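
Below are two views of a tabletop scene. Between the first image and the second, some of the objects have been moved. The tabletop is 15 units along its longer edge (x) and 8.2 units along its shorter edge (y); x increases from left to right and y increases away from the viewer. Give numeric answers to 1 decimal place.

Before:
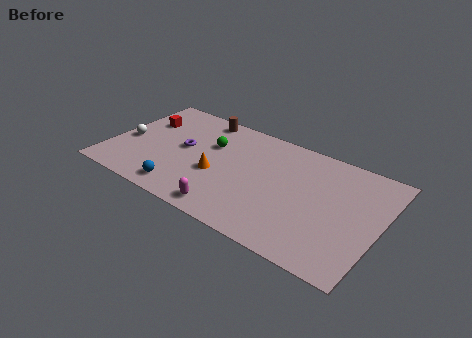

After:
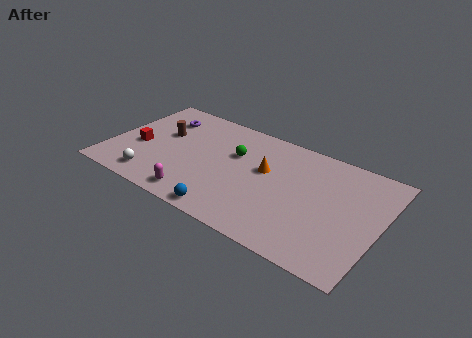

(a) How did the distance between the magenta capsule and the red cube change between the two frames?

-2.9

Before: roughly 7.3 units apart; after: 4.4. That's 2.9 units closer together.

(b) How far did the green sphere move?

1.4

The green sphere moved from about (5.4, 5.4) to (6.8, 5.3), a distance of √(1.4² + 0.1²) ≈ 1.4.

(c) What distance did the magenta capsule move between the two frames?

1.8

The magenta capsule was near (7.2, 1.0) before and (5.4, 1.1) after, so it travelled √(1.8² + 0.1²) ≈ 1.8 units.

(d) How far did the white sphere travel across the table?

3.0

The white sphere moved from about (0.9, 3.6) to (2.8, 1.3), a distance of √(1.9² + 2.3²) ≈ 3.0.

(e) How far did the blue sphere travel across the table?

2.7

The blue sphere moved from about (4.5, 1.2) to (7.2, 0.8), a distance of √(2.7² + 0.4²) ≈ 2.7.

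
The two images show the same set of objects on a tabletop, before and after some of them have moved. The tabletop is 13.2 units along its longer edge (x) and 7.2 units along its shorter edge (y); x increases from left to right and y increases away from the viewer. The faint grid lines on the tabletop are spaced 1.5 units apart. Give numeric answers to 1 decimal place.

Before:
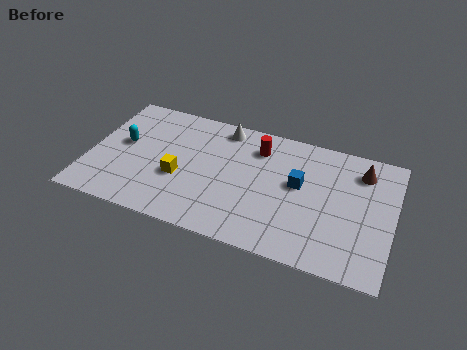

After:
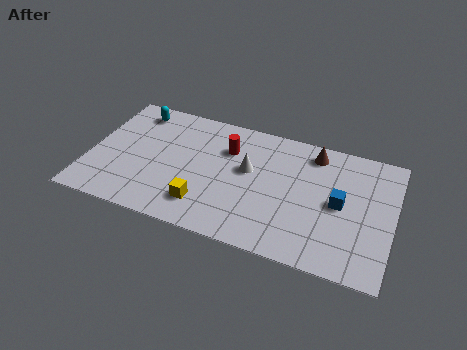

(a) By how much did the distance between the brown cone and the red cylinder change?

-0.7

Before: roughly 4.5 units apart; after: 3.8. That's 0.7 units closer together.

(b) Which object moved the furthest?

the white cone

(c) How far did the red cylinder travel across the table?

1.4

From (7.2, 5.6) to (5.9, 5.1), the red cylinder covered √(1.3² + 0.5²) ≈ 1.4 units.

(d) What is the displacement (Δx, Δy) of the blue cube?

(1.8, -0.5)

The blue cube was at about (9.1, 4.1) and moved to about (10.9, 3.6).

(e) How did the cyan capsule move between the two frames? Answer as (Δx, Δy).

(0.3, 2.1)

The cyan capsule started near (1.4, 4.0) and ended near (1.7, 6.1).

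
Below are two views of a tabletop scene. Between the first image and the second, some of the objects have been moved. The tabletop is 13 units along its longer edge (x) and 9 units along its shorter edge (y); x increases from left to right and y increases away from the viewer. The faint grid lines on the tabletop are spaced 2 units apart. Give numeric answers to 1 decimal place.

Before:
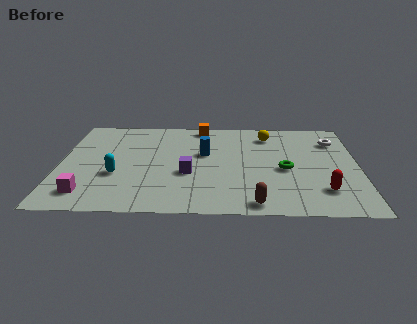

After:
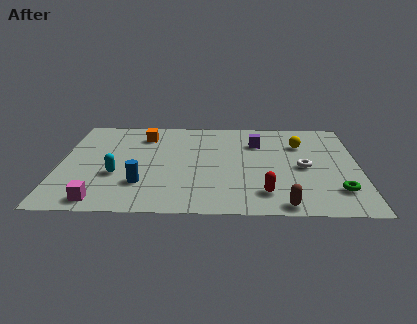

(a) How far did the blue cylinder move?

4.0

The blue cylinder moved from about (6.3, 5.4) to (3.6, 2.5), a distance of √(2.7² + 2.9²) ≈ 4.0.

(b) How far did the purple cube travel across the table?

4.2

The purple cube was near (5.6, 3.5) before and (8.6, 6.5) after, so it travelled √(3.0² + 3.0²) ≈ 4.2 units.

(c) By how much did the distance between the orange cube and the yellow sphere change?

+3.8

The distance was about 3.1 in the first image and 6.9 in the second, so they moved 3.8 units further apart.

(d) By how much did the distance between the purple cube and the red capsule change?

-1.3

The distance was about 6.0 in the first image and 4.7 in the second, so they moved 1.3 units closer together.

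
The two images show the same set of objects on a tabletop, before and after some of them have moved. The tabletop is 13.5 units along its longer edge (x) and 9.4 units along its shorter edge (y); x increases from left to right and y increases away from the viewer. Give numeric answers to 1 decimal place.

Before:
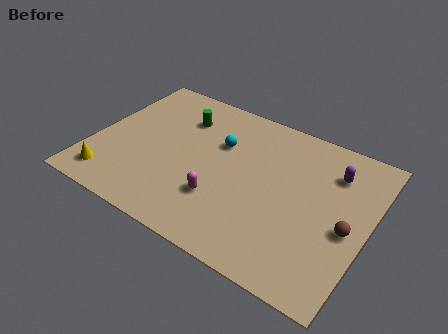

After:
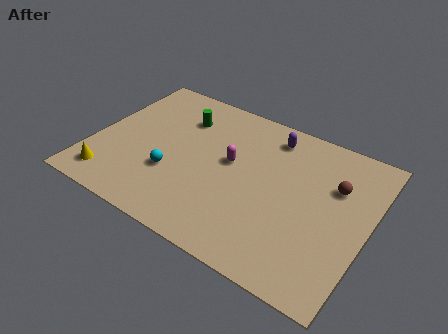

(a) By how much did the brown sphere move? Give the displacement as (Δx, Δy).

(-0.9, 2.2)

From the two frames, the brown sphere sits at roughly (12.6, 4.1) before and (11.7, 6.3) after.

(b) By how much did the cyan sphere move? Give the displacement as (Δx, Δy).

(-1.9, -3.0)

The cyan sphere was at about (6.0, 6.2) and moved to about (4.1, 3.2).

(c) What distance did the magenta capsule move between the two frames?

2.5

From (6.6, 2.8) to (6.7, 5.3), the magenta capsule covered √(0.1² + 2.5²) ≈ 2.5 units.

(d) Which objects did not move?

the green cylinder and the yellow cone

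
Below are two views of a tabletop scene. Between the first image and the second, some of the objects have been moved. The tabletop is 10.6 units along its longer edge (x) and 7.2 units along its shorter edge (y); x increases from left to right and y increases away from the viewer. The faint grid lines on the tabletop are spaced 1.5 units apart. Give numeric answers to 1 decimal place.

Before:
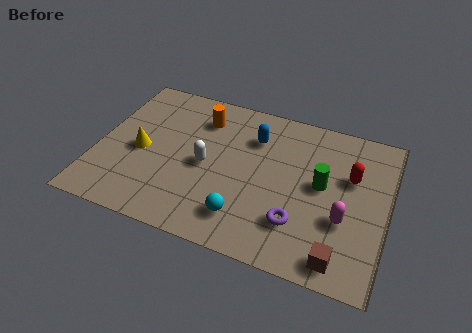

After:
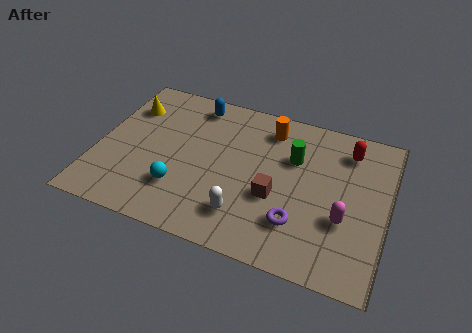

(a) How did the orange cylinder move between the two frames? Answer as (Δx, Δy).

(2.5, 0.3)

From the two frames, the orange cylinder sits at roughly (3.6, 5.6) before and (6.1, 5.9) after.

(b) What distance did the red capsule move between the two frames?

1.2

From (9.2, 4.6) to (9.0, 5.8), the red capsule covered √(0.2² + 1.2²) ≈ 1.2 units.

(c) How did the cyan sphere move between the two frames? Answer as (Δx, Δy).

(-2.4, 0.5)

From the two frames, the cyan sphere sits at roughly (5.6, 1.5) before and (3.2, 2.0) after.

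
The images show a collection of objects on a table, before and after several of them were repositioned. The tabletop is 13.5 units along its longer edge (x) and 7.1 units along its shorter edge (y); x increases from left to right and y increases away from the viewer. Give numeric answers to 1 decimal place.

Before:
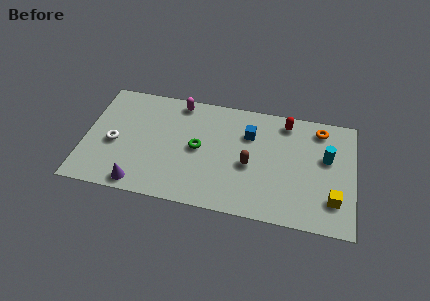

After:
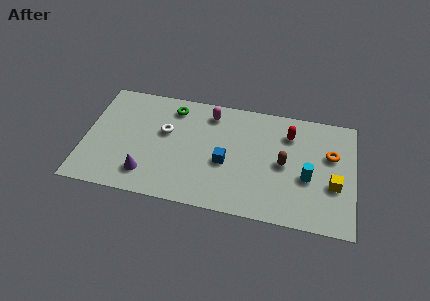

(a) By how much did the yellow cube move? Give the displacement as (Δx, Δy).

(0.0, 0.9)

From the two frames, the yellow cube sits at roughly (12.5, 1.8) before and (12.5, 2.7) after.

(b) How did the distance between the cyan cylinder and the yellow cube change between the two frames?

-1.2

They were about 2.5 units apart before and 1.3 after — 1.2 units closer together.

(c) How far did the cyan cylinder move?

1.7

The cyan cylinder was near (12.1, 4.3) before and (11.2, 2.9) after, so it travelled √(0.9² + 1.4²) ≈ 1.7 units.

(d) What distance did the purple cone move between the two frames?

0.8

From (2.9, 0.8) to (3.2, 1.5), the purple cone covered √(0.3² + 0.7²) ≈ 0.8 units.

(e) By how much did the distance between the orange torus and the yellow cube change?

-2.5

They were about 4.3 units apart before and 1.8 after — 2.5 units closer together.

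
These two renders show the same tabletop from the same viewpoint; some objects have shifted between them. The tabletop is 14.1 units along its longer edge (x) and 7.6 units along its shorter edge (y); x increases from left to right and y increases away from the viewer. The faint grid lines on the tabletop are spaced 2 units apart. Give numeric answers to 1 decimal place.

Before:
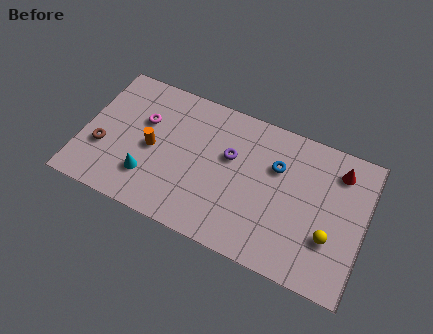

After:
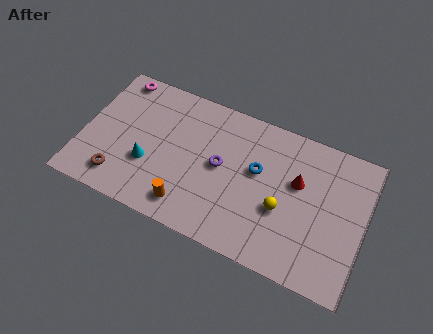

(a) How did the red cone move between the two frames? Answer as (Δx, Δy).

(-1.9, -1.4)

The red cone was at about (12.6, 6.1) and moved to about (10.7, 4.7).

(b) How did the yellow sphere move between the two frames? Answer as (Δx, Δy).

(-2.4, 0.5)

The yellow sphere was at about (12.5, 2.5) and moved to about (10.1, 3.0).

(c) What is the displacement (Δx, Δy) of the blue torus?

(-0.9, -0.6)

From the two frames, the blue torus sits at roughly (9.6, 5.1) before and (8.7, 4.5) after.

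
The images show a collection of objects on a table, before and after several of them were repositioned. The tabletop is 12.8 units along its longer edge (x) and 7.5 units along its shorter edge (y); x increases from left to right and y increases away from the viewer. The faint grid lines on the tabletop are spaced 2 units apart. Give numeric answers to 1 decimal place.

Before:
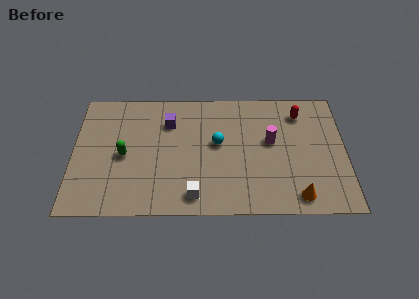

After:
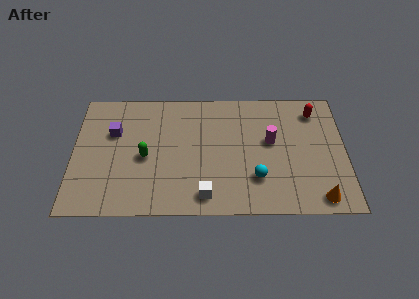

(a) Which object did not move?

the magenta cylinder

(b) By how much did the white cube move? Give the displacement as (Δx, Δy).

(0.5, 0.0)

From the two frames, the white cube sits at roughly (5.7, 1.1) before and (6.2, 1.1) after.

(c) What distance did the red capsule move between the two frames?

0.7

From (10.7, 6.0) to (11.4, 6.1), the red capsule covered √(0.7² + 0.1²) ≈ 0.7 units.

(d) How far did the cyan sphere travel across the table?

2.8

The cyan sphere was near (6.8, 4.2) before and (8.6, 2.1) after, so it travelled √(1.8² + 2.1²) ≈ 2.8 units.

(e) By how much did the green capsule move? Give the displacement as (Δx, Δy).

(1.0, -0.1)

The green capsule was at about (2.4, 3.5) and moved to about (3.4, 3.4).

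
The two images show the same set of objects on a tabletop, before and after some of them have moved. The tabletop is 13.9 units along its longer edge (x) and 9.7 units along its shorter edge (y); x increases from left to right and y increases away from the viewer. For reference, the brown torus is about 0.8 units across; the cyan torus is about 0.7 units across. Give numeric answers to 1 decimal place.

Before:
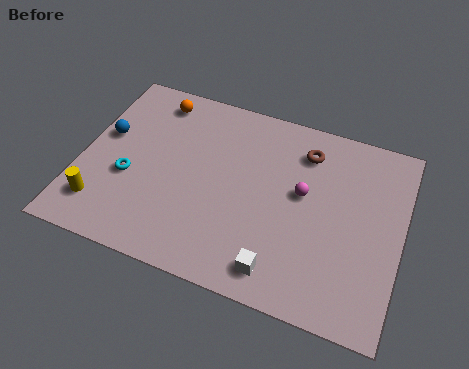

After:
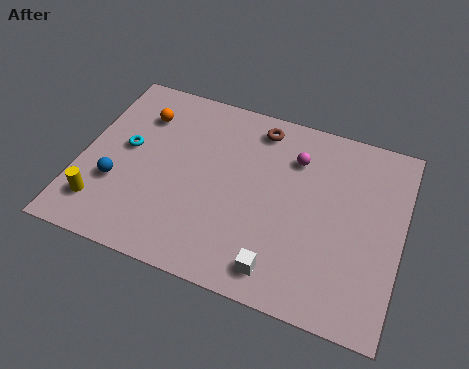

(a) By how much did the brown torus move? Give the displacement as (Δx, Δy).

(-2.1, 0.6)

From the two frames, the brown torus sits at roughly (9.5, 7.7) before and (7.4, 8.3) after.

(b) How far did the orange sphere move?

1.1

The orange sphere moved from about (2.8, 8.3) to (2.3, 7.3), a distance of √(0.5² + 1.0²) ≈ 1.1.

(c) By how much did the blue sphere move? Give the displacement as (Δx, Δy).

(0.8, -2.4)

From the two frames, the blue sphere sits at roughly (0.9, 5.7) before and (1.7, 3.3) after.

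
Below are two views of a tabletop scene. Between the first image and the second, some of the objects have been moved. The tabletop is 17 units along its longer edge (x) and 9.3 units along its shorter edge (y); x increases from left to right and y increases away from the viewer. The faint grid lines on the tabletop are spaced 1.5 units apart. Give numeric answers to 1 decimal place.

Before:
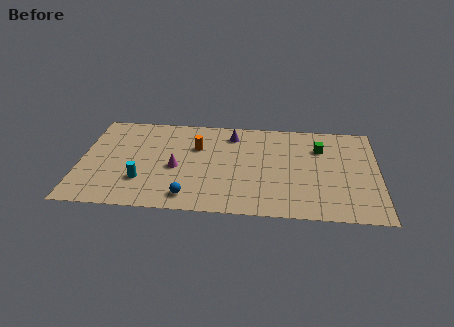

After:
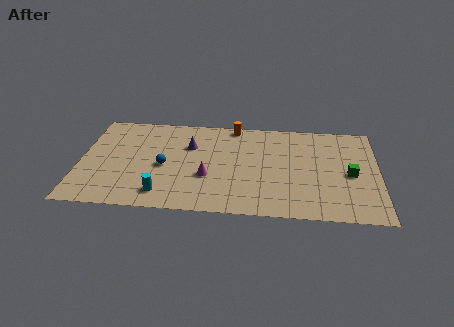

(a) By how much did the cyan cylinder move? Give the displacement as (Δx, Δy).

(1.2, -1.1)

The cyan cylinder was at about (3.6, 2.7) and moved to about (4.8, 1.6).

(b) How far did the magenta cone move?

1.9

The magenta cone was near (5.5, 4.1) before and (7.3, 3.4) after, so it travelled √(1.8² + 0.7²) ≈ 1.9 units.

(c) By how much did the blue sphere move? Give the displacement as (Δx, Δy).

(-1.5, 2.8)

From the two frames, the blue sphere sits at roughly (6.3, 1.4) before and (4.8, 4.2) after.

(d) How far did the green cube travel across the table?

2.9

From (13.7, 6.7) to (15.4, 4.3), the green cube covered √(1.7² + 2.4²) ≈ 2.9 units.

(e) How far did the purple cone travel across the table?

2.7

The purple cone was near (8.6, 7.6) before and (6.2, 6.3) after, so it travelled √(2.4² + 1.3²) ≈ 2.7 units.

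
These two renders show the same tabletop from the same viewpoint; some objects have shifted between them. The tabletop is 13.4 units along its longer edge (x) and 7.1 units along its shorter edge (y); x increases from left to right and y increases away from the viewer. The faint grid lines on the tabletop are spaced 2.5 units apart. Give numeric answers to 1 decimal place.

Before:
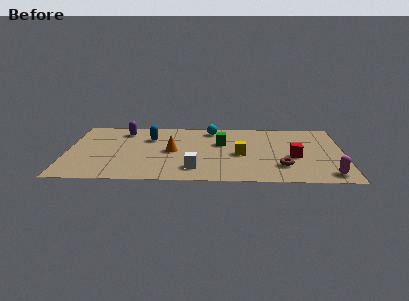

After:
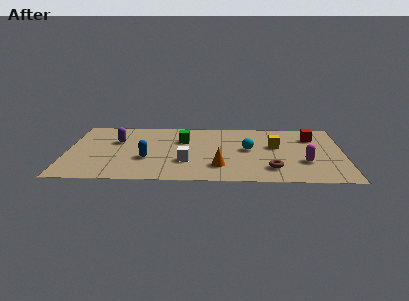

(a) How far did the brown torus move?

0.6

From (10.4, 1.9) to (9.9, 1.6), the brown torus covered √(0.5² + 0.3²) ≈ 0.6 units.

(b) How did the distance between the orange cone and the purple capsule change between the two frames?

+2.4

They were about 3.3 units apart before and 5.7 after — 2.4 units further apart.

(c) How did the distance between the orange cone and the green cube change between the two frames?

+0.9

The distance was about 2.6 in the first image and 3.5 in the second, so they moved 0.9 units further apart.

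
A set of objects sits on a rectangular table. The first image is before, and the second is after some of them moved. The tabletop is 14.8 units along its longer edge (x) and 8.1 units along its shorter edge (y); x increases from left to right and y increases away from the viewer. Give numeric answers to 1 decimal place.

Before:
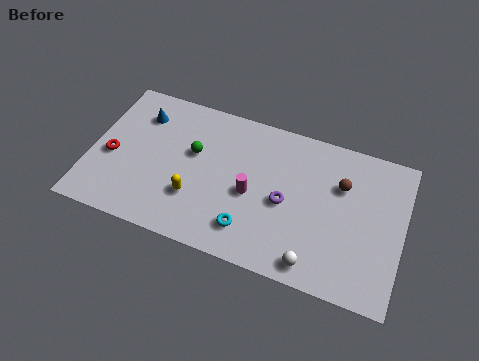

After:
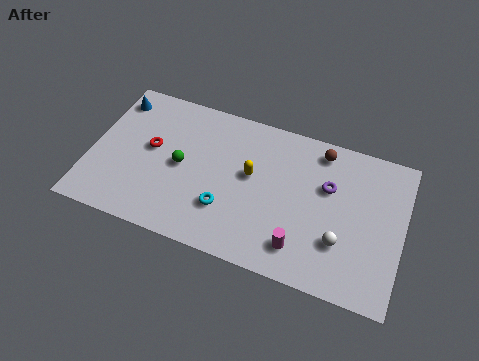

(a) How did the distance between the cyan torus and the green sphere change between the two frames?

-1.6

They were about 4.4 units apart before and 2.8 after — 1.6 units closer together.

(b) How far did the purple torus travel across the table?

2.4

From (9.3, 3.7) to (11.2, 5.2), the purple torus covered √(1.9² + 1.5²) ≈ 2.4 units.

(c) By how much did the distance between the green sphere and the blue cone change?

+1.4

Before: roughly 3.0 units apart; after: 4.4. That's 1.4 units further apart.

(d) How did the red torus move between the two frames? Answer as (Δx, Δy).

(1.8, 1.0)

The red torus started near (1.0, 3.5) and ended near (2.8, 4.5).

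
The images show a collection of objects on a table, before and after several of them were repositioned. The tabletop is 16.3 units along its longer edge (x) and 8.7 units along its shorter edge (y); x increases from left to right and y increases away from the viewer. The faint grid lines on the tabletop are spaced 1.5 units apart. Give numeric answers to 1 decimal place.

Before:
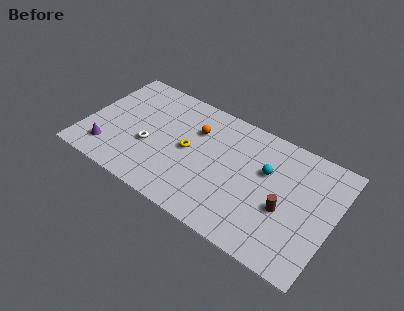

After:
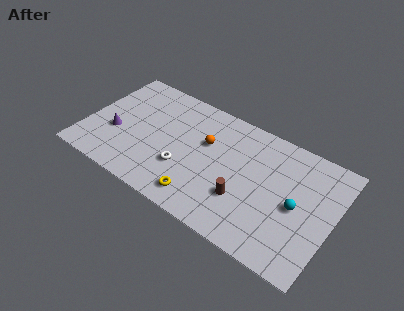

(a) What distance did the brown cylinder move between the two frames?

2.7

The brown cylinder moved from about (13.3, 3.5) to (10.7, 2.8), a distance of √(2.6² + 0.7²) ≈ 2.7.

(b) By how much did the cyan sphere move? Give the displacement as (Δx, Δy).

(2.2, -1.4)

The cyan sphere was at about (11.8, 5.5) and moved to about (14.0, 4.1).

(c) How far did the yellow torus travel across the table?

3.3

The yellow torus moved from about (6.8, 4.4) to (8.1, 1.4), a distance of √(1.3² + 3.0²) ≈ 3.3.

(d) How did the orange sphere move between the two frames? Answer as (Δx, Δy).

(0.8, -0.6)

The orange sphere was at about (7.0, 6.1) and moved to about (7.8, 5.5).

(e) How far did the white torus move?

2.5

The white torus moved from about (4.3, 3.4) to (6.7, 2.9), a distance of √(2.4² + 0.5²) ≈ 2.5.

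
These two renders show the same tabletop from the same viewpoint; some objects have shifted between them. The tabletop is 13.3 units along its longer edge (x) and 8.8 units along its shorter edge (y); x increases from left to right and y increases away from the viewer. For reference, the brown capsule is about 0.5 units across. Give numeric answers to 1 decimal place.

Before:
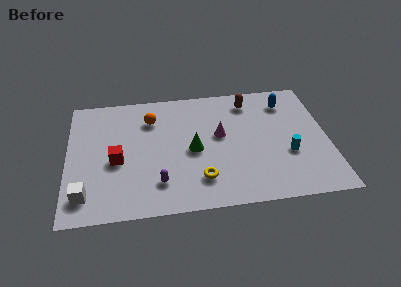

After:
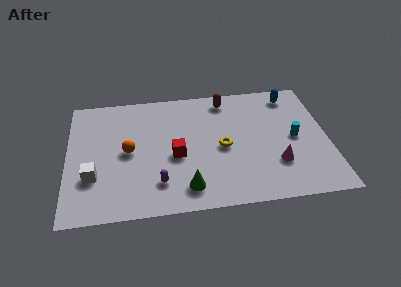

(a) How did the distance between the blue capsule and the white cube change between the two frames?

-0.4

The distance was about 11.7 in the first image and 11.3 in the second, so they moved 0.4 units closer together.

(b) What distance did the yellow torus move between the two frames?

2.4

From (6.7, 2.0) to (7.9, 4.1), the yellow torus covered √(1.2² + 2.1²) ≈ 2.4 units.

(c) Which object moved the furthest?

the magenta cone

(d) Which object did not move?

the purple capsule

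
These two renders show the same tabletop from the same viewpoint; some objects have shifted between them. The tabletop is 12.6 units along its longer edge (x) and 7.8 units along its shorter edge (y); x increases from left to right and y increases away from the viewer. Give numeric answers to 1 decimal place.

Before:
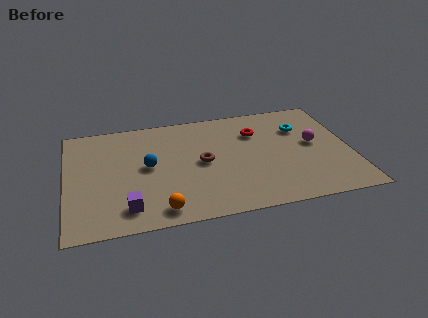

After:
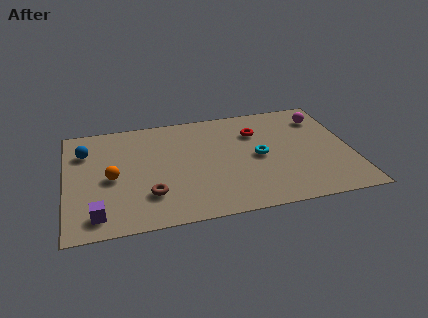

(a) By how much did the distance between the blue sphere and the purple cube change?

+1.6

They were about 2.9 units apart before and 4.5 after — 1.6 units further apart.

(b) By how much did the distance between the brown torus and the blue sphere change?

+2.1

They were about 2.4 units apart before and 4.5 after — 2.1 units further apart.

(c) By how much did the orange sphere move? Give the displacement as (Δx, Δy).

(-2.0, 2.6)

From the two frames, the orange sphere sits at roughly (4.0, 1.0) before and (2.0, 3.6) after.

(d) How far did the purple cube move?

1.3

The purple cube moved from about (2.6, 1.4) to (1.3, 1.2), a distance of √(1.3² + 0.2²) ≈ 1.3.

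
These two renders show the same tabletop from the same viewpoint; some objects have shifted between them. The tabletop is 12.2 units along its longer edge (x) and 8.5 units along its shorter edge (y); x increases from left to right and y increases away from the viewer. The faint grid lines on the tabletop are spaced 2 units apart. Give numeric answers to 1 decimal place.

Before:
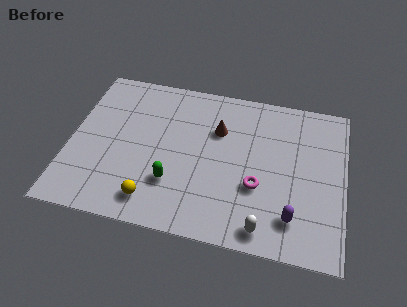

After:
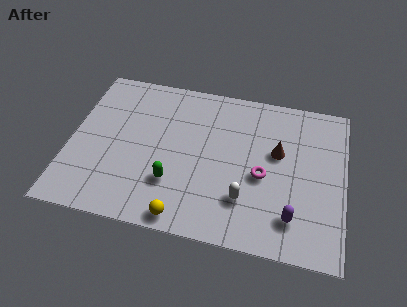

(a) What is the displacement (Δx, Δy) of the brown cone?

(2.7, -0.7)

The brown cone started near (6.5, 5.8) and ended near (9.2, 5.1).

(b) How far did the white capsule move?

1.6

The white capsule was near (8.8, 1.0) before and (7.9, 2.3) after, so it travelled √(0.9² + 1.3²) ≈ 1.6 units.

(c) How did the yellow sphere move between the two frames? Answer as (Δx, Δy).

(1.4, -0.6)

The yellow sphere started near (3.9, 1.4) and ended near (5.3, 0.8).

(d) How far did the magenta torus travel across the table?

0.6

The magenta torus was near (8.4, 3.1) before and (8.6, 3.7) after, so it travelled √(0.2² + 0.6²) ≈ 0.6 units.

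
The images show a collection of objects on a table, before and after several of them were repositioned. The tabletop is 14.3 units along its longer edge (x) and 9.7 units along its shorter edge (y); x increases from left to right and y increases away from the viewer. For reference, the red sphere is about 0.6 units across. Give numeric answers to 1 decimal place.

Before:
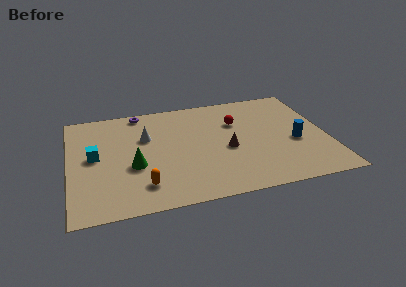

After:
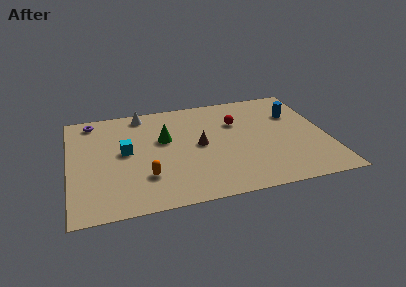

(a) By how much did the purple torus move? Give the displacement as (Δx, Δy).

(-2.7, -0.3)

The purple torus was at about (4.1, 8.8) and moved to about (1.4, 8.5).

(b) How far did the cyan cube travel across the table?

1.7

From (1.4, 5.1) to (3.1, 5.2), the cyan cube covered √(1.7² + 0.1²) ≈ 1.7 units.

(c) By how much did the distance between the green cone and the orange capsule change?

+1.6

The distance was about 1.8 in the first image and 3.4 in the second, so they moved 1.6 units further apart.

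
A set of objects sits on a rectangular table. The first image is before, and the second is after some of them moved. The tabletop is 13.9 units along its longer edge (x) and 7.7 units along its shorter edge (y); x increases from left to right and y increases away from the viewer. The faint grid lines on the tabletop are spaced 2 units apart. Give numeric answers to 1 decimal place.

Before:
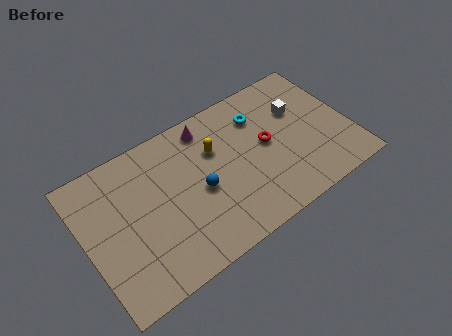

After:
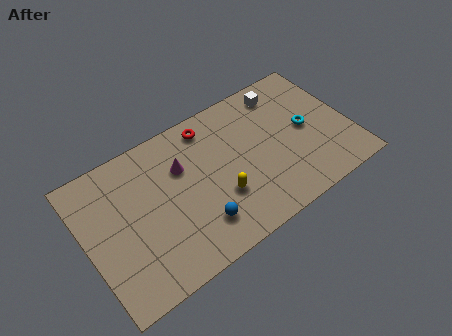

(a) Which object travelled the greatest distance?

the red torus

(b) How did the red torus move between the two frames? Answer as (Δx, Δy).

(-2.7, 2.5)

The red torus started near (9.6, 4.1) and ended near (6.9, 6.6).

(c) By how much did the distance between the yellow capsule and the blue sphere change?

-0.5

The distance was about 2.0 in the first image and 1.5 in the second, so they moved 0.5 units closer together.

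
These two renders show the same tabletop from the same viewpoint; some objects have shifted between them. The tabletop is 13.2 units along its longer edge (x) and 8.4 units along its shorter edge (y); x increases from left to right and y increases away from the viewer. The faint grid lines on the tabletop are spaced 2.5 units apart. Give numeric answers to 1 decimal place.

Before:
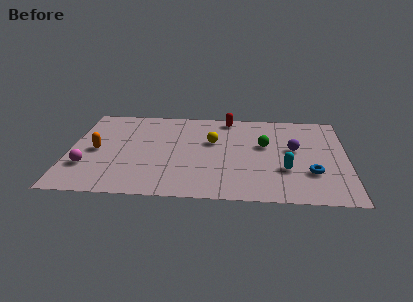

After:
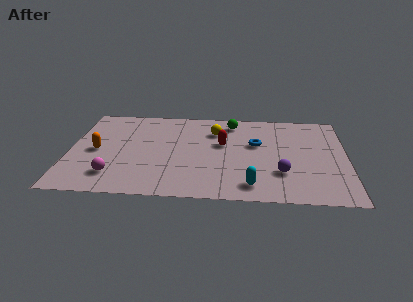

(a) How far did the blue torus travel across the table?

3.6

The blue torus was near (11.5, 2.6) before and (8.9, 5.1) after, so it travelled √(2.6² + 2.5²) ≈ 3.6 units.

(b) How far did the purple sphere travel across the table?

2.3

The purple sphere moved from about (10.7, 4.7) to (10.1, 2.5), a distance of √(0.6² + 2.2²) ≈ 2.3.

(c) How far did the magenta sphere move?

1.5

From (0.9, 2.5) to (2.2, 1.8), the magenta sphere covered √(1.3² + 0.7²) ≈ 1.5 units.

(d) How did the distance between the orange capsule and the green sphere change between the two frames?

-1.0

The distance was about 8.1 in the first image and 7.1 in the second, so they moved 1.0 units closer together.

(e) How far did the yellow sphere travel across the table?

1.0

The yellow sphere moved from about (6.8, 5.2) to (6.9, 6.2), a distance of √(0.1² + 1.0²) ≈ 1.0.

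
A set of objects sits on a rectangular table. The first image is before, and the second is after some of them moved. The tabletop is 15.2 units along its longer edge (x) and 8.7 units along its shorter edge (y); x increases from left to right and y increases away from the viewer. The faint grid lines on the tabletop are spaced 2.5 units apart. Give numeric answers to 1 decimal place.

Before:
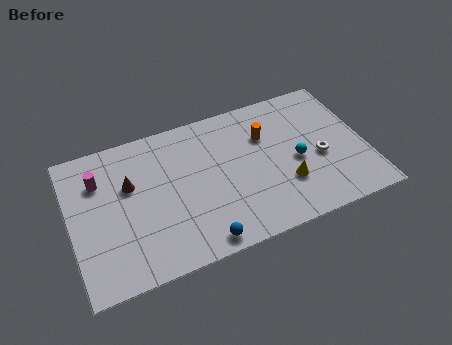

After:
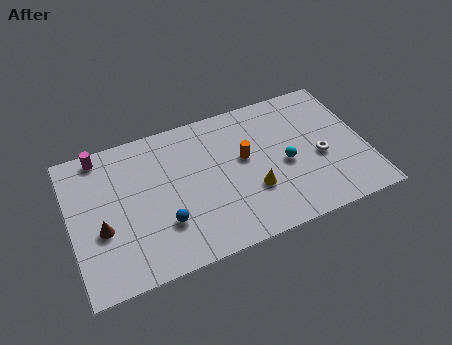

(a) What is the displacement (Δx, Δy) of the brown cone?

(-1.6, -2.1)

The brown cone started near (3.1, 5.5) and ended near (1.5, 3.4).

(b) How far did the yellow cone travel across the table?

1.7

The yellow cone moved from about (10.9, 2.7) to (9.2, 2.9), a distance of √(1.7² + 0.2²) ≈ 1.7.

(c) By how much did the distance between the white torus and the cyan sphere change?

+0.6

The distance was about 1.2 in the first image and 1.8 in the second, so they moved 0.6 units further apart.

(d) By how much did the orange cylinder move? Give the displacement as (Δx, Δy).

(-1.2, -1.0)

The orange cylinder started near (10.2, 6.0) and ended near (9.0, 5.0).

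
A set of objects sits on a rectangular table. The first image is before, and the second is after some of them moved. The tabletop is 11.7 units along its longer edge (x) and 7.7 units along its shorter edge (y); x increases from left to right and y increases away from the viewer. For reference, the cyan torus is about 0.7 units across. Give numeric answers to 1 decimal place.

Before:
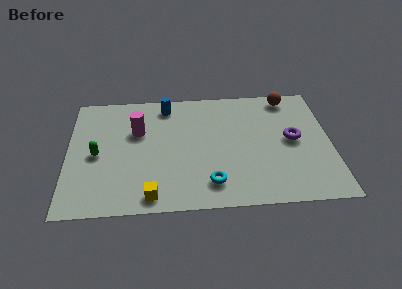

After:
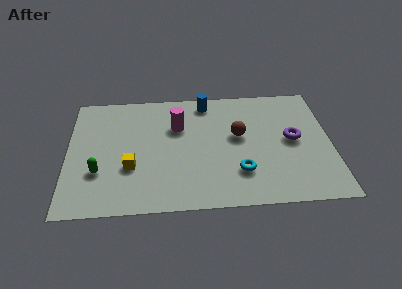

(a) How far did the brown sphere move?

3.3

The brown sphere moved from about (9.9, 6.8) to (7.6, 4.4), a distance of √(2.3² + 2.4²) ≈ 3.3.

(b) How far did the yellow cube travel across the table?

2.0

From (3.7, 0.9) to (2.8, 2.7), the yellow cube covered √(0.9² + 1.8²) ≈ 2.0 units.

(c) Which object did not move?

the purple torus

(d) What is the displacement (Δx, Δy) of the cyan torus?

(1.3, 0.6)

The cyan torus started near (6.3, 1.5) and ended near (7.6, 2.1).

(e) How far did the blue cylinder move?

1.8

The blue cylinder moved from about (4.4, 6.6) to (6.2, 6.7), a distance of √(1.8² + 0.1²) ≈ 1.8.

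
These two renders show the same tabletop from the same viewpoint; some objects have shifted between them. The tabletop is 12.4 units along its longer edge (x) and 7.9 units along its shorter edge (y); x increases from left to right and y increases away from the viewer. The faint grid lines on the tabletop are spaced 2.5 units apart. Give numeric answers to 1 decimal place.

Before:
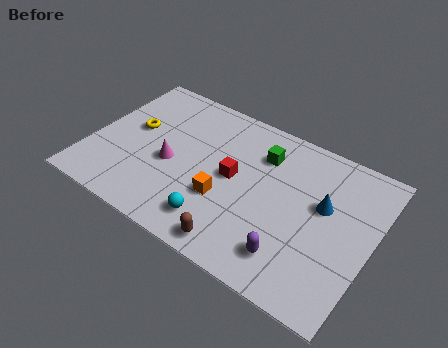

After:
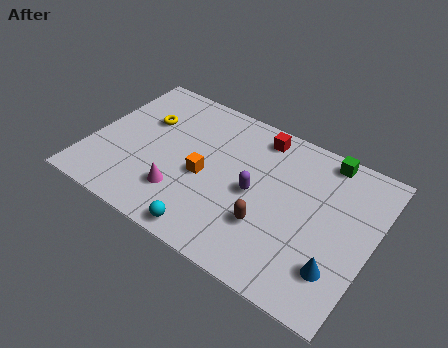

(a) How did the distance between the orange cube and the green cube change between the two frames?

+2.7

Before: roughly 3.3 units apart; after: 6.0. That's 2.7 units further apart.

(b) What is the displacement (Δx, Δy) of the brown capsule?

(1.0, 1.6)

From the two frames, the brown capsule sits at roughly (7.1, 0.9) before and (8.1, 2.5) after.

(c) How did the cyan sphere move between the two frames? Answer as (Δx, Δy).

(-0.2, -0.7)

The cyan sphere started near (6.0, 1.5) and ended near (5.8, 0.8).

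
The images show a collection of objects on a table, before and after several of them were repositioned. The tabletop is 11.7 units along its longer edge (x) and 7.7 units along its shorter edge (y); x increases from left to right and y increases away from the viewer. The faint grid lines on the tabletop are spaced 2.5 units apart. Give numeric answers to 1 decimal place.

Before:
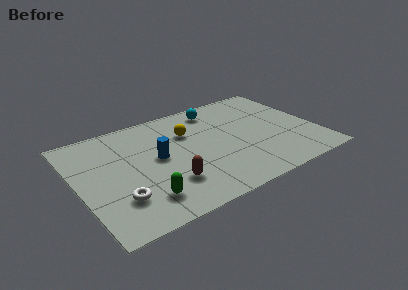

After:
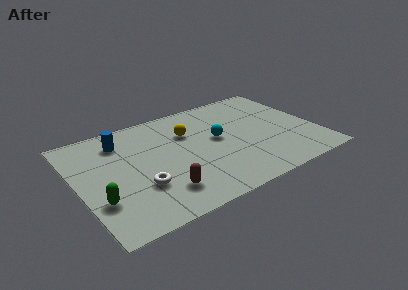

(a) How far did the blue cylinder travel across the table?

2.5

The blue cylinder moved from about (3.9, 4.1) to (2.4, 6.1), a distance of √(1.5² + 2.0²) ≈ 2.5.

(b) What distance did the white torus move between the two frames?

1.2

The white torus was near (1.7, 2.1) before and (2.8, 2.5) after, so it travelled √(1.1² + 0.4²) ≈ 1.2 units.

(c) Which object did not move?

the yellow sphere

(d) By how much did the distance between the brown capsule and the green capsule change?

+1.6

They were about 1.4 units apart before and 3.0 after — 1.6 units further apart.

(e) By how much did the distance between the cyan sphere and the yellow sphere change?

-0.3

The distance was about 2.0 in the first image and 1.7 in the second, so they moved 0.3 units closer together.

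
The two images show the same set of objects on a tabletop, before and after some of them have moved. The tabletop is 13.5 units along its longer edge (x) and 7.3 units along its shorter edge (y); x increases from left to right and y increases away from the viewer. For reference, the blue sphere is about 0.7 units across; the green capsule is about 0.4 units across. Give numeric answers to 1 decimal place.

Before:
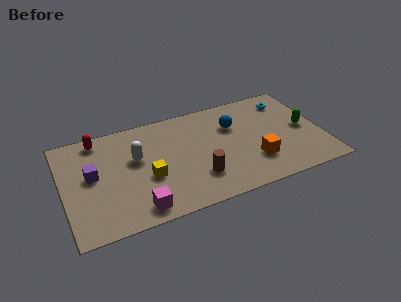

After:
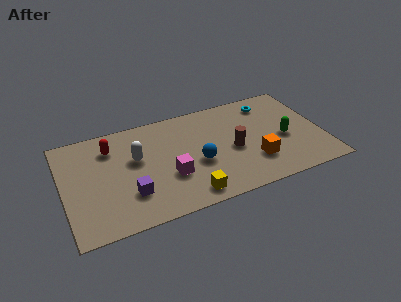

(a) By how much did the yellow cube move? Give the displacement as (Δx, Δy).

(1.9, -1.9)

The yellow cube was at about (4.3, 2.9) and moved to about (6.2, 1.0).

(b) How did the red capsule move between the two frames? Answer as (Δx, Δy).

(0.6, -0.8)

From the two frames, the red capsule sits at roughly (2.0, 6.4) before and (2.6, 5.6) after.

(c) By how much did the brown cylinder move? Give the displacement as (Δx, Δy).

(2.0, 1.3)

The brown cylinder started near (6.8, 2.0) and ended near (8.8, 3.3).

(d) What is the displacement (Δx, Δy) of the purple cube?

(1.8, -1.9)

From the two frames, the purple cube sits at roughly (1.5, 4.0) before and (3.3, 2.1) after.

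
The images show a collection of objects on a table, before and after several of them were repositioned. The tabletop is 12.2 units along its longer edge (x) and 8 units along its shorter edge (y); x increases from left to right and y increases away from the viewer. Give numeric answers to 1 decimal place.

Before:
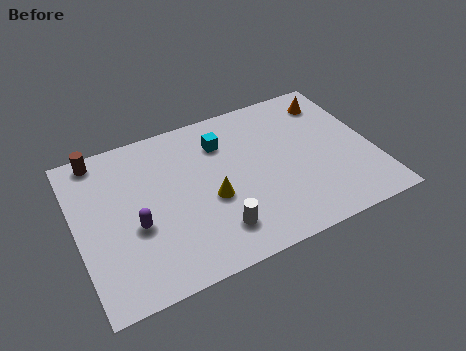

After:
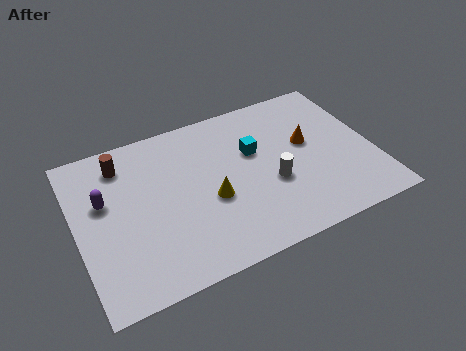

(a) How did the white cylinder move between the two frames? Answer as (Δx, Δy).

(2.5, 1.4)

From the two frames, the white cylinder sits at roughly (5.4, 1.7) before and (7.9, 3.1) after.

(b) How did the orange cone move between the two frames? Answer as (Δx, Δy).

(-1.3, -1.9)

From the two frames, the orange cone sits at roughly (10.9, 6.5) before and (9.6, 4.6) after.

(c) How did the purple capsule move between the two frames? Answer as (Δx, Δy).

(-1.1, 1.7)

The purple capsule was at about (2.3, 3.2) and moved to about (1.2, 4.9).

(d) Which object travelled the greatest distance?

the white cylinder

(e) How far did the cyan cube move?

1.6

The cyan cube was near (6.2, 6.0) before and (7.4, 5.0) after, so it travelled √(1.2² + 1.0²) ≈ 1.6 units.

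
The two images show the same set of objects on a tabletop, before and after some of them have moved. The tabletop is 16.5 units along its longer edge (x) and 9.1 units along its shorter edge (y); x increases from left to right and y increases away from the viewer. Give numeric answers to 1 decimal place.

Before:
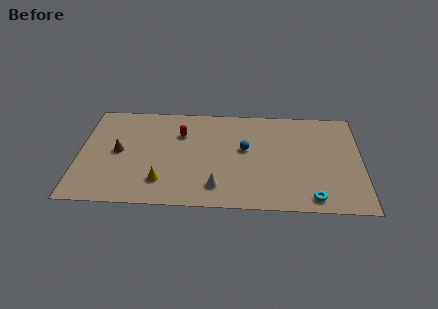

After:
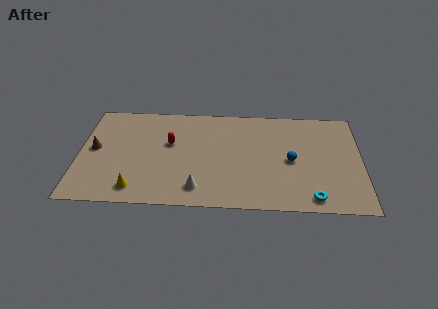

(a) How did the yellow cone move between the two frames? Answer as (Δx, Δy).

(-1.5, -0.7)

The yellow cone was at about (4.9, 2.1) and moved to about (3.4, 1.4).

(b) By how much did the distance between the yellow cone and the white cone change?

+0.4

Before: roughly 3.2 units apart; after: 3.6. That's 0.4 units further apart.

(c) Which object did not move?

the cyan torus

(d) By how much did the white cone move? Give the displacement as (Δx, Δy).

(-1.1, -0.2)

From the two frames, the white cone sits at roughly (8.1, 1.8) before and (7.0, 1.6) after.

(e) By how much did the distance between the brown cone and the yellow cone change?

+0.6

They were about 3.6 units apart before and 4.2 after — 0.6 units further apart.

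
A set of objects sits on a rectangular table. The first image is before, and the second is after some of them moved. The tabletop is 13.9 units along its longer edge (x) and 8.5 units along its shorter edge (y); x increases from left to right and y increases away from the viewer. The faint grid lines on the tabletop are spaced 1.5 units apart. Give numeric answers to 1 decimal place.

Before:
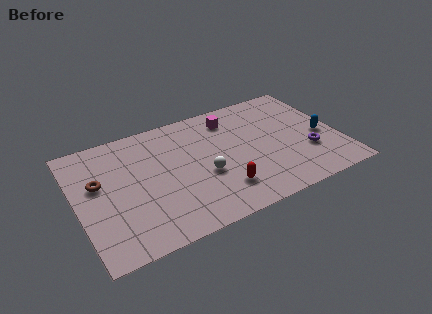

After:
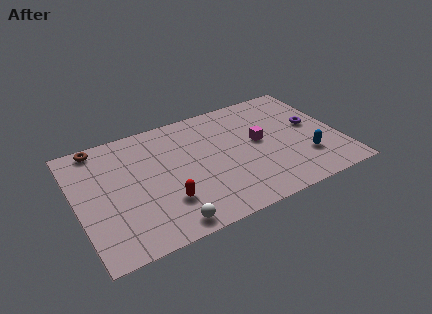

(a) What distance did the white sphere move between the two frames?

3.4

The white sphere was near (6.6, 3.4) before and (4.3, 0.9) after, so it travelled √(2.3² + 2.5²) ≈ 3.4 units.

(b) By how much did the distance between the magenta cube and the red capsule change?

+0.7

Before: roughly 5.0 units apart; after: 5.7. That's 0.7 units further apart.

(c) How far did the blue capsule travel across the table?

1.7

From (13.0, 3.7) to (11.9, 2.4), the blue capsule covered √(1.1² + 1.3²) ≈ 1.7 units.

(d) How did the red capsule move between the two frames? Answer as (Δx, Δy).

(-2.9, 0.4)

The red capsule started near (7.3, 2.0) and ended near (4.4, 2.4).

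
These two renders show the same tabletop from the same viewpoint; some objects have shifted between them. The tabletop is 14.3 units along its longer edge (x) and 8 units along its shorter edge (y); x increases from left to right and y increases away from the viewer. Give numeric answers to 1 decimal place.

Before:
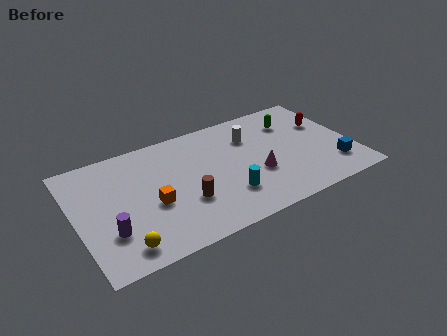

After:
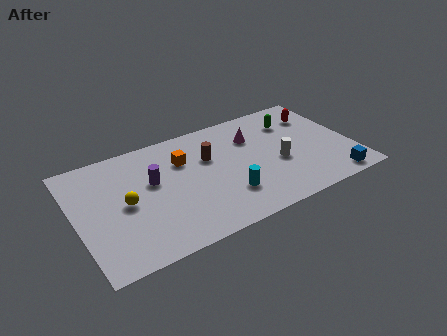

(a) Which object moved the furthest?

the purple cylinder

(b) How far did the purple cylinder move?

3.5

The purple cylinder was near (1.5, 2.4) before and (4.0, 4.8) after, so it travelled √(2.5² + 2.4²) ≈ 3.5 units.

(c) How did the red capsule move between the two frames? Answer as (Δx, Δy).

(-0.3, 0.8)

The red capsule started near (13.2, 5.2) and ended near (12.9, 6.0).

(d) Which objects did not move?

the cyan cylinder and the green capsule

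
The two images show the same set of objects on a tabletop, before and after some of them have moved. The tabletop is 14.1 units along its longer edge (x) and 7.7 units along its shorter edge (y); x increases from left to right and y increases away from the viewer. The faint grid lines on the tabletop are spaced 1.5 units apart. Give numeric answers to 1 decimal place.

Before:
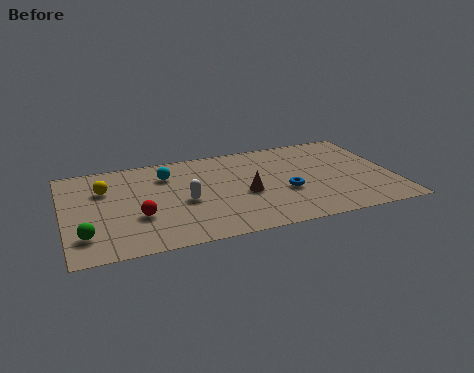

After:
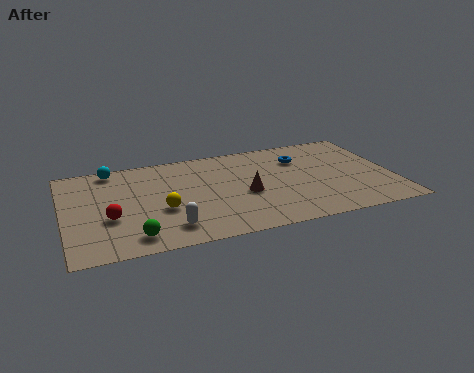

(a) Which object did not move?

the brown cone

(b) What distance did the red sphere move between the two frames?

1.2

The red sphere moved from about (3.1, 2.7) to (1.9, 2.9), a distance of √(1.2² + 0.2²) ≈ 1.2.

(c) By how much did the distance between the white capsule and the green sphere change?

-3.1

The distance was about 4.6 in the first image and 1.5 in the second, so they moved 3.1 units closer together.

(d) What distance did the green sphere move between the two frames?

2.1

The green sphere moved from about (0.8, 1.8) to (2.8, 1.2), a distance of √(2.0² + 0.6²) ≈ 2.1.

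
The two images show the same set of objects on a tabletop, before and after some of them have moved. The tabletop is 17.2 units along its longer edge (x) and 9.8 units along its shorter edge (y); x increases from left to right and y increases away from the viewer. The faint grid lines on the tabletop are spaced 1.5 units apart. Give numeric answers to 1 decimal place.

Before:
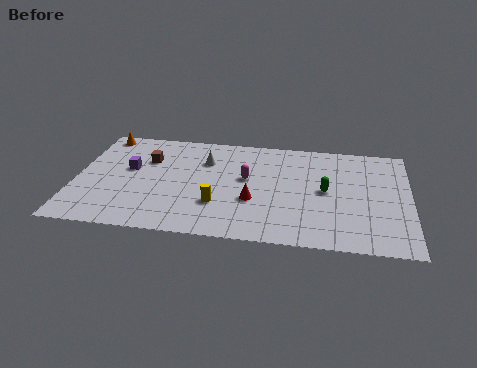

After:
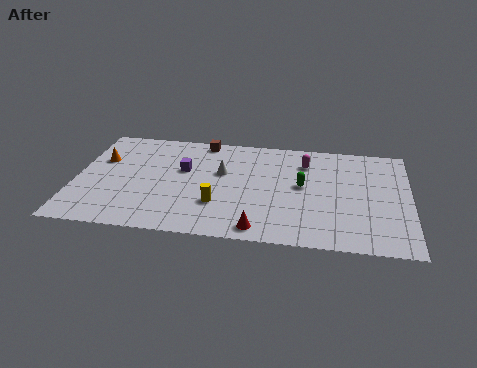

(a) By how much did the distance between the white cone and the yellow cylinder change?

-1.1

They were about 4.1 units apart before and 3.0 after — 1.1 units closer together.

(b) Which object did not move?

the yellow cylinder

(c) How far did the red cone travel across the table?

2.5

The red cone was near (9.2, 3.6) before and (9.6, 1.1) after, so it travelled √(0.4² + 2.5²) ≈ 2.5 units.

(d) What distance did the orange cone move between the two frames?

2.4

The orange cone moved from about (1.1, 8.8) to (1.2, 6.4), a distance of √(0.1² + 2.4²) ≈ 2.4.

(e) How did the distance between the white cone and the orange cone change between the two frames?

+0.5

The distance was about 5.8 in the first image and 6.3 in the second, so they moved 0.5 units further apart.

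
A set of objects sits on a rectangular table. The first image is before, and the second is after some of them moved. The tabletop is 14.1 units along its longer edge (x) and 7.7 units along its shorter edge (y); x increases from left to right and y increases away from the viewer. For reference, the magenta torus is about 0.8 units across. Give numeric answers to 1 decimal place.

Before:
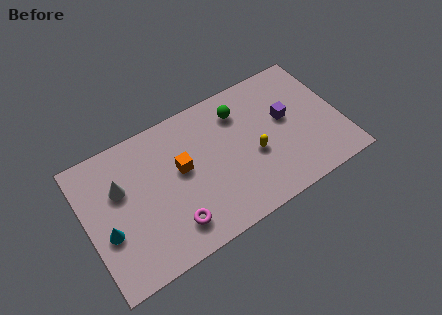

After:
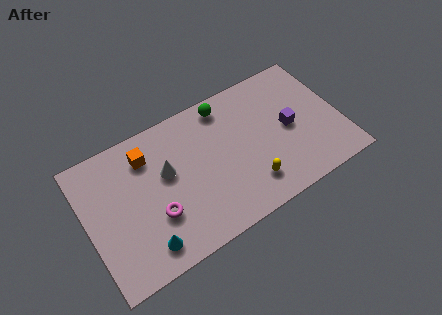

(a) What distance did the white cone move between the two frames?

2.5

From (2.0, 5.0) to (4.5, 4.6), the white cone covered √(2.5² + 0.4²) ≈ 2.5 units.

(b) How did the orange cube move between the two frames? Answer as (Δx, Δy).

(-1.7, 1.6)

From the two frames, the orange cube sits at roughly (5.3, 4.4) before and (3.6, 6.0) after.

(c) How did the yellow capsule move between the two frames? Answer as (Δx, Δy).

(-0.5, -1.5)

The yellow capsule started near (9.2, 3.2) and ended near (8.7, 1.7).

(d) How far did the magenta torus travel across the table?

1.3

From (4.4, 1.6) to (3.6, 2.6), the magenta torus covered √(0.8² + 1.0²) ≈ 1.3 units.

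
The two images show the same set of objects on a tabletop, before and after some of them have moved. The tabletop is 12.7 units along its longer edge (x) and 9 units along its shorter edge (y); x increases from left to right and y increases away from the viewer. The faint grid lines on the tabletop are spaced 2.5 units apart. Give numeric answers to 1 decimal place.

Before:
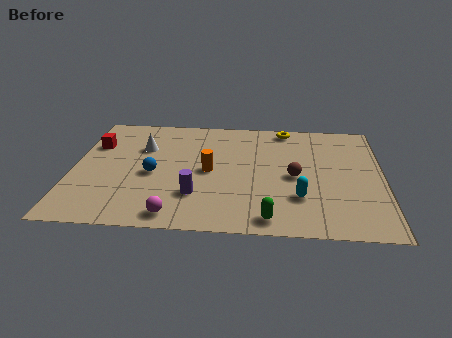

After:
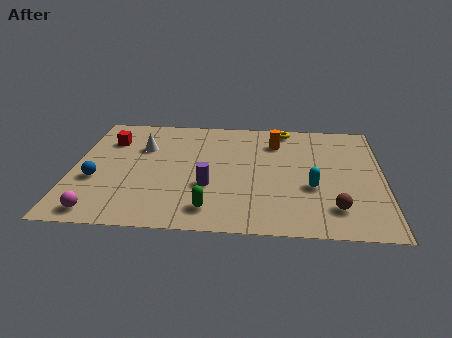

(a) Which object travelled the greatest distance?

the orange cylinder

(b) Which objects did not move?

the white cone and the yellow torus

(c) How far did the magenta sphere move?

3.0

The magenta sphere moved from about (4.3, 1.0) to (1.3, 1.0), a distance of √(3.0² + 0.0²) ≈ 3.0.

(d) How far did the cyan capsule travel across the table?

0.9

The cyan capsule was near (9.3, 2.6) before and (9.8, 3.4) after, so it travelled √(0.5² + 0.8²) ≈ 0.9 units.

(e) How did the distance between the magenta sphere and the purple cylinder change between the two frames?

+3.1

They were about 1.7 units apart before and 4.8 after — 3.1 units further apart.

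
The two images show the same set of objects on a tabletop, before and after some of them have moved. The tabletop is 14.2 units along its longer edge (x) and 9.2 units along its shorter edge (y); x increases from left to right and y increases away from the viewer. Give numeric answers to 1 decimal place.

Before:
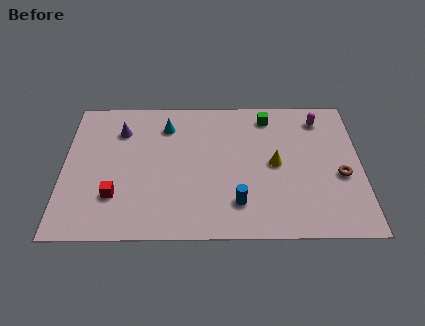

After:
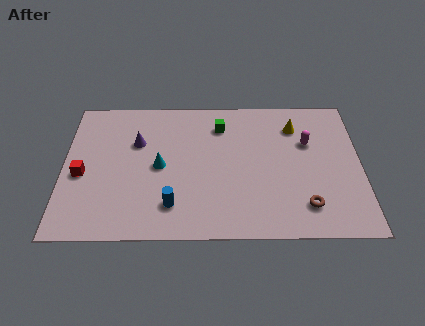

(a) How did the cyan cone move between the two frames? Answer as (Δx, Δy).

(-0.3, -2.7)

From the two frames, the cyan cone sits at roughly (4.9, 7.2) before and (4.6, 4.5) after.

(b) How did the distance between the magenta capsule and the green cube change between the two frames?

+1.9

Before: roughly 2.5 units apart; after: 4.4. That's 1.9 units further apart.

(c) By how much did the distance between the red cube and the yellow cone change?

+2.8

Before: roughly 7.9 units apart; after: 10.7. That's 2.8 units further apart.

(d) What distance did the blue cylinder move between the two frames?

3.1

The blue cylinder moved from about (8.3, 2.1) to (5.2, 2.0), a distance of √(3.1² + 0.1²) ≈ 3.1.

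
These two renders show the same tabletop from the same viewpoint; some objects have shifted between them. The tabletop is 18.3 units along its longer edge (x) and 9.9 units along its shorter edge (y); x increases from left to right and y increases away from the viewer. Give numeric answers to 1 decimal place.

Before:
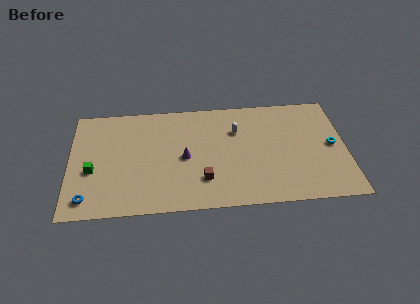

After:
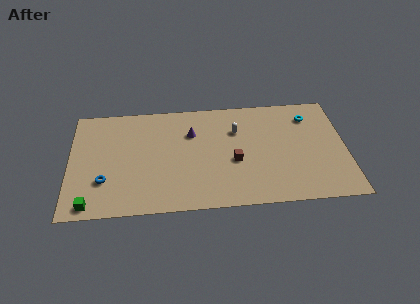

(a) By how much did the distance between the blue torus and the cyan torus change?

-2.1

They were about 16.6 units apart before and 14.5 after — 2.1 units closer together.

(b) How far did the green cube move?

3.0

The green cube moved from about (1.5, 4.0) to (1.4, 1.0), a distance of √(0.1² + 3.0²) ≈ 3.0.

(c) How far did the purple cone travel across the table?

2.3

From (7.6, 4.7) to (8.1, 6.9), the purple cone covered √(0.5² + 2.2²) ≈ 2.3 units.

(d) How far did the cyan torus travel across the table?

3.1

The cyan torus moved from about (17.4, 5.0) to (16.0, 7.8), a distance of √(1.4² + 2.8²) ≈ 3.1.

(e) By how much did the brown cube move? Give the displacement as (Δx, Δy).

(2.1, 1.5)

The brown cube was at about (8.8, 2.6) and moved to about (10.9, 4.1).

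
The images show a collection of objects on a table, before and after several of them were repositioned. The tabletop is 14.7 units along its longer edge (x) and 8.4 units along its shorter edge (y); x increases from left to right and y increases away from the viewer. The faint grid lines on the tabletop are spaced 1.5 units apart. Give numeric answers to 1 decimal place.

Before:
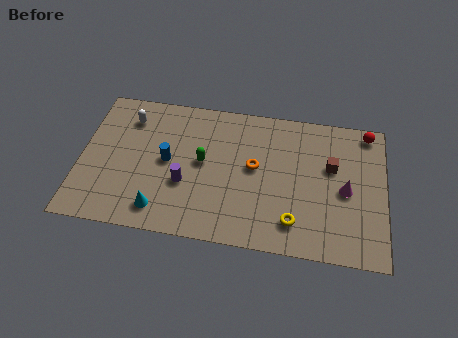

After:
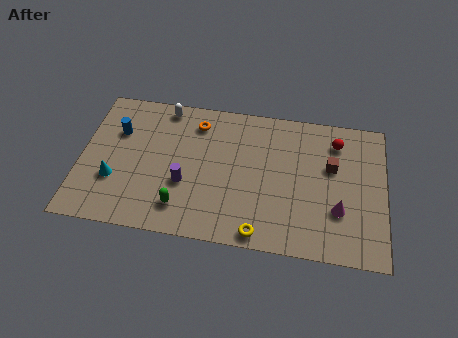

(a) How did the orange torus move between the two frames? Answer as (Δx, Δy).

(-2.9, 2.2)

From the two frames, the orange torus sits at roughly (8.4, 4.6) before and (5.5, 6.8) after.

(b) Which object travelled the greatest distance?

the orange torus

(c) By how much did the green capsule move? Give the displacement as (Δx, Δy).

(-0.9, -2.8)

The green capsule was at about (5.9, 4.5) and moved to about (5.0, 1.7).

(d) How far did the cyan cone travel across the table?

2.7

The cyan cone was near (4.0, 1.4) before and (1.7, 2.8) after, so it travelled √(2.3² + 1.4²) ≈ 2.7 units.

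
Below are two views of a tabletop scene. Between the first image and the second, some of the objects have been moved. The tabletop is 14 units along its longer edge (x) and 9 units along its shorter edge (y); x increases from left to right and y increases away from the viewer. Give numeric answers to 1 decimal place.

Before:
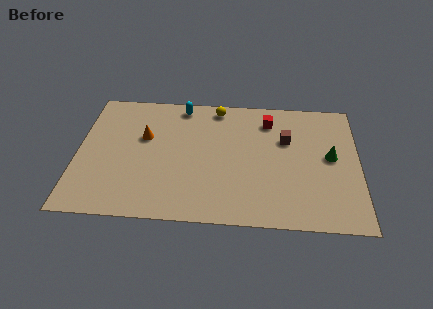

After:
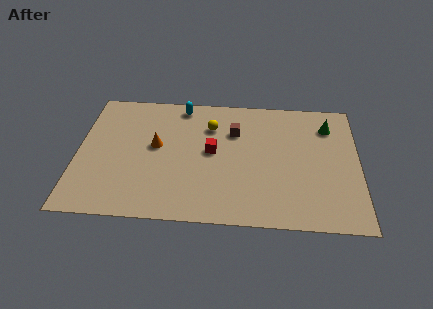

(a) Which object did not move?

the cyan capsule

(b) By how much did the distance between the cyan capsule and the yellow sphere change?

+0.3

They were about 1.8 units apart before and 2.1 after — 0.3 units further apart.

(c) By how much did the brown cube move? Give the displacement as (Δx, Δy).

(-2.6, 0.4)

The brown cube was at about (10.4, 5.9) and moved to about (7.8, 6.3).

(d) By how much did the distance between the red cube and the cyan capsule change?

-0.9

The distance was about 4.5 in the first image and 3.6 in the second, so they moved 0.9 units closer together.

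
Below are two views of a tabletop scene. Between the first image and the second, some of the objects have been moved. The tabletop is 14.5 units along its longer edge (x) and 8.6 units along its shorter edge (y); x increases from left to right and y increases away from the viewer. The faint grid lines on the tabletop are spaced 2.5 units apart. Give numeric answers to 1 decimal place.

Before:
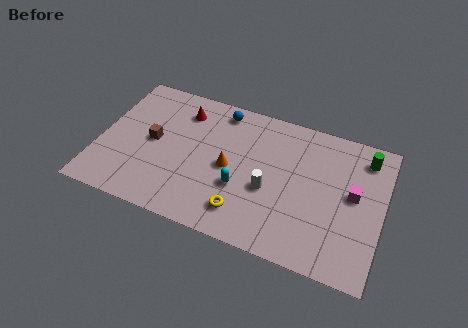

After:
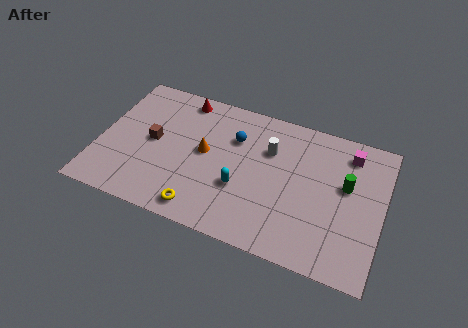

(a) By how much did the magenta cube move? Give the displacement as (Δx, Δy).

(-0.4, 2.4)

The magenta cube started near (13.0, 4.7) and ended near (12.6, 7.1).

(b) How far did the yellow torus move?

2.2

The yellow torus was near (7.7, 1.7) before and (5.6, 1.1) after, so it travelled √(2.1² + 0.6²) ≈ 2.2 units.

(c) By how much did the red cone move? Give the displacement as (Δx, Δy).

(-0.1, 0.8)

From the two frames, the red cone sits at roughly (4.0, 6.8) before and (3.9, 7.6) after.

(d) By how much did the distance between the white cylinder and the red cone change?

-0.8

Before: roughly 5.8 units apart; after: 5.0. That's 0.8 units closer together.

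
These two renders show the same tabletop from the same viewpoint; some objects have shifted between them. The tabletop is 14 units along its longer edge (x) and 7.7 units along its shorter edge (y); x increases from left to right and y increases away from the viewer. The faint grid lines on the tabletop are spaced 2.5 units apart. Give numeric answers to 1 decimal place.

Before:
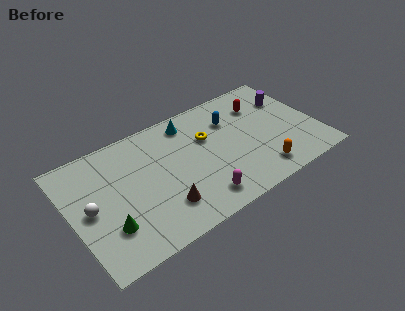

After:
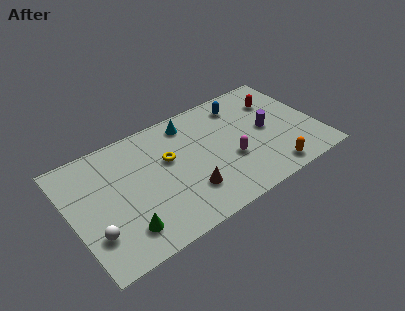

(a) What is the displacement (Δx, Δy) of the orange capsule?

(0.6, -0.3)

The orange capsule was at about (10.3, 1.3) and moved to about (10.9, 1.0).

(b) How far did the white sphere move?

1.6

The white sphere moved from about (1.0, 3.8) to (1.0, 2.2), a distance of √(0.0² + 1.6²) ≈ 1.6.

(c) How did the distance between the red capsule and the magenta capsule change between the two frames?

-2.0

They were about 6.2 units apart before and 4.2 after — 2.0 units closer together.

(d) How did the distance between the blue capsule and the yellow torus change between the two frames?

+3.2

The distance was about 1.6 in the first image and 4.8 in the second, so they moved 3.2 units further apart.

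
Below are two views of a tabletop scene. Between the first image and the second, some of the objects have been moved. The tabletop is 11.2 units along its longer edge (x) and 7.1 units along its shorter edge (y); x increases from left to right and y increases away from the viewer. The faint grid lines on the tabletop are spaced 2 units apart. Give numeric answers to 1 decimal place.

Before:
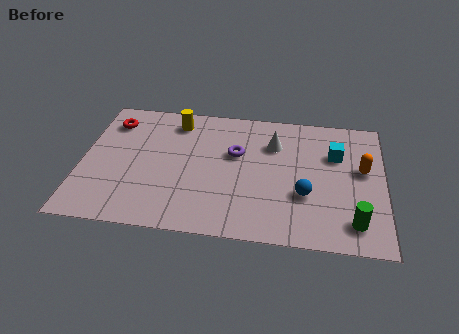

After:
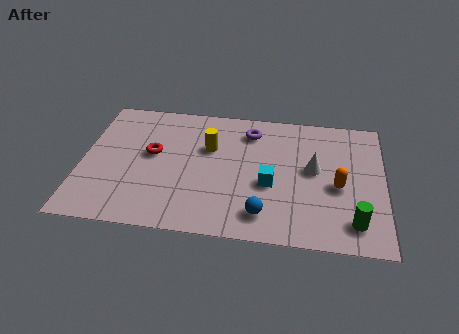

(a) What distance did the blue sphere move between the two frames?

1.9

The blue sphere was near (8.3, 2.5) before and (6.8, 1.3) after, so it travelled √(1.5² + 1.2²) ≈ 1.9 units.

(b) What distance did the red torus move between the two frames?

2.3

From (1.0, 5.6) to (2.6, 4.0), the red torus covered √(1.6² + 1.6²) ≈ 2.3 units.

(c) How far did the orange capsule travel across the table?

1.3

From (10.4, 4.1) to (9.5, 3.1), the orange capsule covered √(0.9² + 1.0²) ≈ 1.3 units.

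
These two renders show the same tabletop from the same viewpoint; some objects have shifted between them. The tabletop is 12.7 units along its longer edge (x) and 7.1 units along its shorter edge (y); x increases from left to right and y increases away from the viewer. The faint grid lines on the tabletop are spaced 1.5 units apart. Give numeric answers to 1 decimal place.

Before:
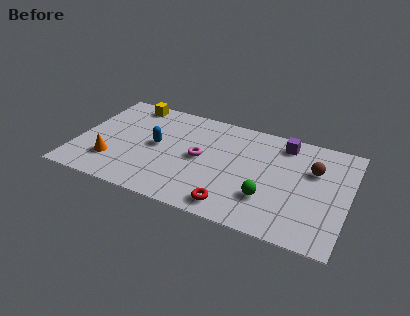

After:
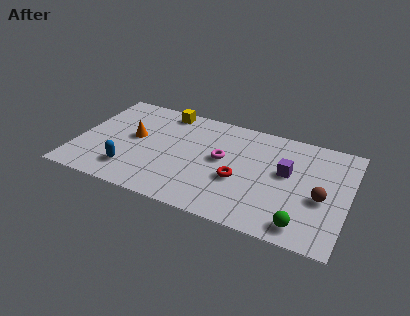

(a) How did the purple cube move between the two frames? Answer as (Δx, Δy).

(0.3, -1.9)

The purple cube started near (9.5, 6.0) and ended near (9.8, 4.1).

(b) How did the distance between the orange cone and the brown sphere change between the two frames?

-0.7

They were about 9.6 units apart before and 8.9 after — 0.7 units closer together.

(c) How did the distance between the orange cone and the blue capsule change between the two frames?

-0.3

They were about 2.6 units apart before and 2.3 after — 0.3 units closer together.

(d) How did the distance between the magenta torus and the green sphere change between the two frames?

+1.3

They were about 3.6 units apart before and 4.9 after — 1.3 units further apart.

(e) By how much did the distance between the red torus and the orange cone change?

-0.7

The distance was about 5.9 in the first image and 5.2 in the second, so they moved 0.7 units closer together.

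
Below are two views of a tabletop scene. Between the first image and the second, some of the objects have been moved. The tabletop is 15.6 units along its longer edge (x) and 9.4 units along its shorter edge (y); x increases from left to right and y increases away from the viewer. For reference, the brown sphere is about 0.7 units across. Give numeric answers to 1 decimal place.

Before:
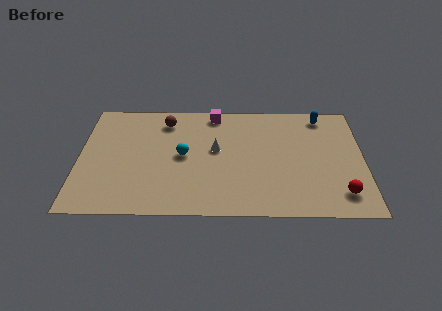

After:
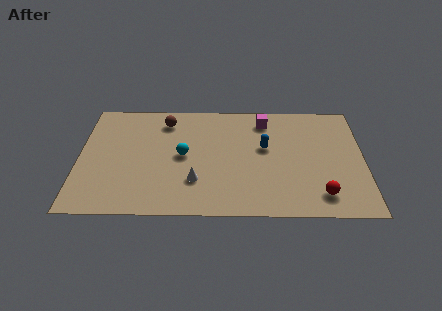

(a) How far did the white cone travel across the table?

2.8

From (7.5, 5.3) to (6.4, 2.7), the white cone covered √(1.1² + 2.6²) ≈ 2.8 units.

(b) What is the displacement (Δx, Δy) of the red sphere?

(-1.1, -0.1)

From the two frames, the red sphere sits at roughly (14.3, 1.8) before and (13.2, 1.7) after.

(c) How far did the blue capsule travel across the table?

4.2

The blue capsule moved from about (13.4, 8.2) to (10.2, 5.5), a distance of √(3.2² + 2.7²) ≈ 4.2.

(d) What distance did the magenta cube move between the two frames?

2.9

The magenta cube moved from about (7.4, 8.4) to (10.2, 7.8), a distance of √(2.8² + 0.6²) ≈ 2.9.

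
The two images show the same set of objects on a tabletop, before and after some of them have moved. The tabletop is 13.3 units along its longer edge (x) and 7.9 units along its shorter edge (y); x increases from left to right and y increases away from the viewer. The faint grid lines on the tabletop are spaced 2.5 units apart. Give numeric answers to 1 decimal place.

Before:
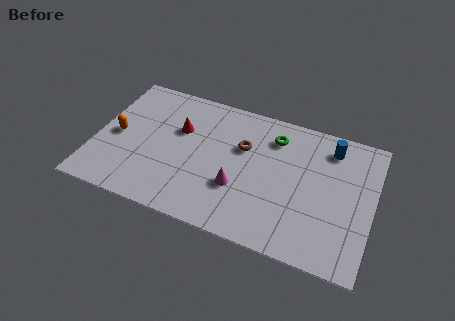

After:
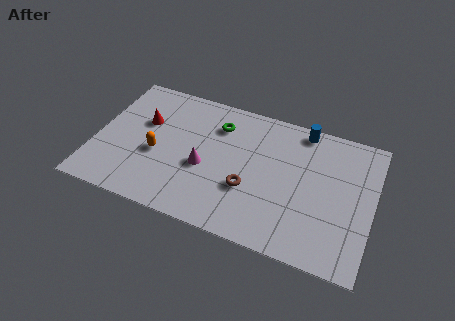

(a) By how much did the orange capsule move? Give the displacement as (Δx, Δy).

(2.0, -0.5)

From the two frames, the orange capsule sits at roughly (1.0, 3.8) before and (3.0, 3.3) after.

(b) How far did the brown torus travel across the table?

2.4

The brown torus was near (7.0, 5.1) before and (7.5, 2.8) after, so it travelled √(0.5² + 2.3²) ≈ 2.4 units.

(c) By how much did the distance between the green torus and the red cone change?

-1.0

They were about 4.6 units apart before and 3.6 after — 1.0 units closer together.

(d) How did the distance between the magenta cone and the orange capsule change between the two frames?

-3.8

They were about 6.1 units apart before and 2.3 after — 3.8 units closer together.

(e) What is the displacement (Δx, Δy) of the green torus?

(-2.7, -0.2)

The green torus started near (8.4, 6.2) and ended near (5.7, 6.0).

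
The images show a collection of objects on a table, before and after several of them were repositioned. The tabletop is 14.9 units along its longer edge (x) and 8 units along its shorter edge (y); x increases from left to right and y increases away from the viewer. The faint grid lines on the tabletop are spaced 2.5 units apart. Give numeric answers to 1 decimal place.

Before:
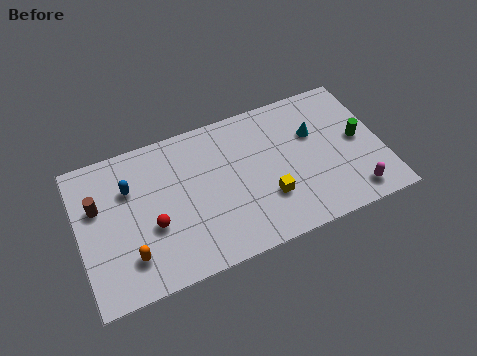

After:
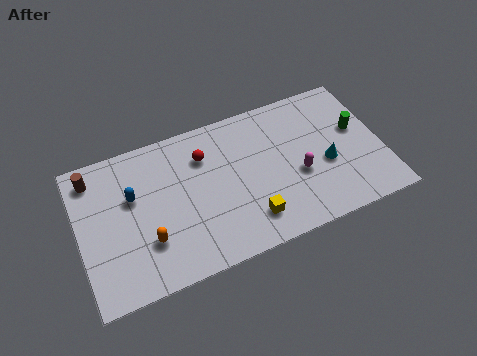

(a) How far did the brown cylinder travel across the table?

1.6

The brown cylinder was near (1.0, 5.1) before and (0.9, 6.7) after, so it travelled √(0.1² + 1.6²) ≈ 1.6 units.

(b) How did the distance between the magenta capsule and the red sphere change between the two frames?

-4.7

They were about 9.9 units apart before and 5.2 after — 4.7 units closer together.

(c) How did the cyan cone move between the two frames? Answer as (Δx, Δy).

(0.4, -1.9)

From the two frames, the cyan cone sits at roughly (11.7, 5.2) before and (12.1, 3.3) after.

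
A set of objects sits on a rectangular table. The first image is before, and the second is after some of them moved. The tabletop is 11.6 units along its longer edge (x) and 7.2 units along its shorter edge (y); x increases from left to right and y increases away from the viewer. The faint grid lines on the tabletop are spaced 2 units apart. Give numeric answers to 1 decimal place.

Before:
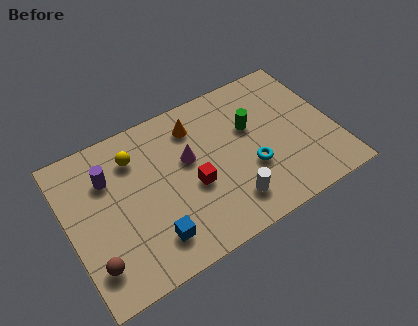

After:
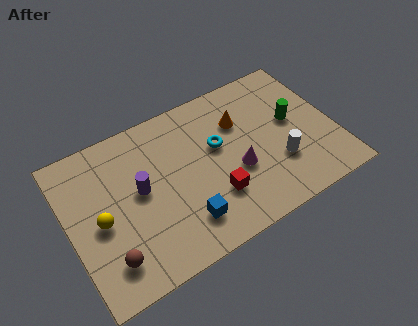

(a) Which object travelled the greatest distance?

the yellow sphere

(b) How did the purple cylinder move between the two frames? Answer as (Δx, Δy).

(1.2, -1.2)

From the two frames, the purple cylinder sits at roughly (1.9, 5.1) before and (3.1, 3.9) after.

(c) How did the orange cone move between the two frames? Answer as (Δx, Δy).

(1.9, -0.7)

From the two frames, the orange cone sits at roughly (5.8, 5.7) before and (7.7, 5.0) after.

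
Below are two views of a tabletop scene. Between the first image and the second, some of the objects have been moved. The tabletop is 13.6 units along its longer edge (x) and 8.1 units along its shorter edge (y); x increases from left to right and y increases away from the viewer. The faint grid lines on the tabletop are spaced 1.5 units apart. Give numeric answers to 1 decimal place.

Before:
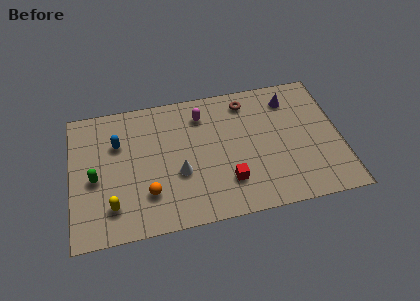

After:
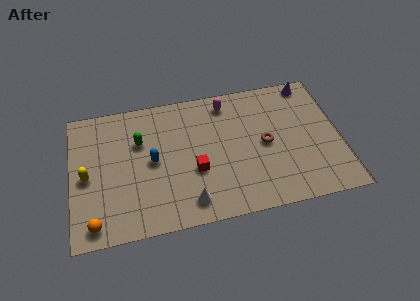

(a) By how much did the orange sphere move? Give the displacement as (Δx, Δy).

(-2.7, -1.2)

From the two frames, the orange sphere sits at roughly (3.8, 2.2) before and (1.1, 1.0) after.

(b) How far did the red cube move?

1.9

The red cube was near (7.8, 2.1) before and (6.2, 3.1) after, so it travelled √(1.6² + 1.0²) ≈ 1.9 units.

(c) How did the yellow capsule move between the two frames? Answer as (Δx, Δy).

(-1.2, 2.0)

The yellow capsule started near (2.0, 1.8) and ended near (0.8, 3.8).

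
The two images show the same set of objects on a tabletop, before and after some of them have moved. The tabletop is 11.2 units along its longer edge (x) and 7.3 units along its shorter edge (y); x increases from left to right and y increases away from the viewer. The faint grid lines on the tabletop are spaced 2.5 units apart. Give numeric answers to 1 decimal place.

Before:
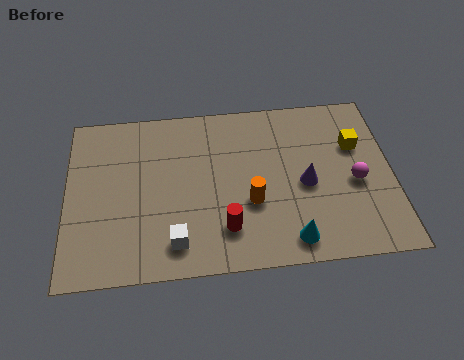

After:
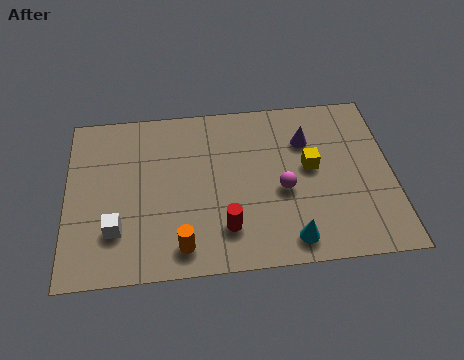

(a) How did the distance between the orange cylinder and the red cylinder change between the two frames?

+0.3

They were about 1.3 units apart before and 1.6 after — 0.3 units further apart.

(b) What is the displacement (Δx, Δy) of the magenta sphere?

(-2.5, -0.1)

The magenta sphere was at about (9.9, 3.2) and moved to about (7.4, 3.1).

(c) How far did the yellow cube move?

1.8

From (10.0, 4.8) to (8.4, 4.0), the yellow cube covered √(1.6² + 0.8²) ≈ 1.8 units.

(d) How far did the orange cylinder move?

2.9

The orange cylinder was near (6.3, 2.7) before and (3.9, 1.1) after, so it travelled √(2.4² + 1.6²) ≈ 2.9 units.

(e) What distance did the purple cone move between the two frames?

1.9

From (8.2, 3.3) to (8.3, 5.2), the purple cone covered √(0.1² + 1.9²) ≈ 1.9 units.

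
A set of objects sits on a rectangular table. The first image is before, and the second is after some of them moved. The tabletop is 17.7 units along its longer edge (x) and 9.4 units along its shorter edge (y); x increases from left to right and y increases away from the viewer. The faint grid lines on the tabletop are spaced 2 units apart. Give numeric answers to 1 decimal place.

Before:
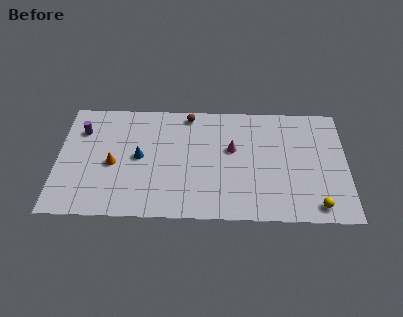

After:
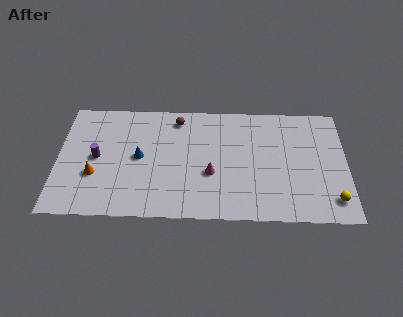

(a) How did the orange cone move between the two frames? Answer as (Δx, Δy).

(-1.1, -0.9)

The orange cone started near (3.4, 4.2) and ended near (2.3, 3.3).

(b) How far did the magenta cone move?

2.4

From (10.7, 5.6) to (9.4, 3.6), the magenta cone covered √(1.3² + 2.0²) ≈ 2.4 units.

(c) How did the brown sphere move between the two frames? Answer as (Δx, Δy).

(-0.7, -0.4)

The brown sphere started near (8.0, 8.4) and ended near (7.3, 8.0).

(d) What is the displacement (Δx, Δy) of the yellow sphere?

(1.0, 0.5)

From the two frames, the yellow sphere sits at roughly (15.8, 1.2) before and (16.8, 1.7) after.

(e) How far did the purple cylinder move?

2.4

The purple cylinder moved from about (1.4, 6.9) to (2.4, 4.7), a distance of √(1.0² + 2.2²) ≈ 2.4.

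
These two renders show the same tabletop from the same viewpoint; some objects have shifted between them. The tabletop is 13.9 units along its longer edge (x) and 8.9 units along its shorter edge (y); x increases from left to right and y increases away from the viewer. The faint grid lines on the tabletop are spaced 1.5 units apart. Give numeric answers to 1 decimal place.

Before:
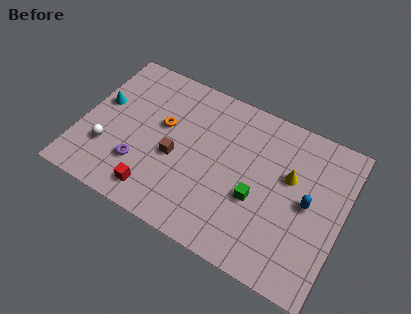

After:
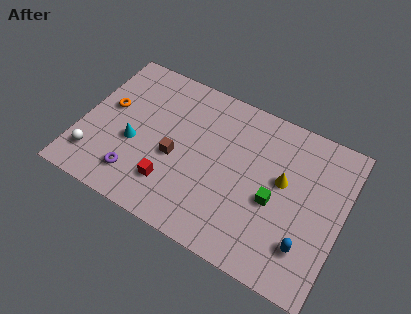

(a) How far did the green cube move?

0.9

The green cube moved from about (9.5, 3.5) to (10.4, 3.8), a distance of √(0.9² + 0.3²) ≈ 0.9.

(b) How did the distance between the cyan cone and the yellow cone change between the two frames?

-2.2

The distance was about 10.1 in the first image and 7.9 in the second, so they moved 2.2 units closer together.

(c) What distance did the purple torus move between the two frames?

0.7

From (3.4, 2.5) to (3.3, 1.8), the purple torus covered √(0.1² + 0.7²) ≈ 0.7 units.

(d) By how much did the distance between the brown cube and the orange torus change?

+2.3

The distance was about 1.7 in the first image and 4.0 in the second, so they moved 2.3 units further apart.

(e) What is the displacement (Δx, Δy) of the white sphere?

(-0.6, -0.8)

The white sphere started near (1.6, 2.7) and ended near (1.0, 1.9).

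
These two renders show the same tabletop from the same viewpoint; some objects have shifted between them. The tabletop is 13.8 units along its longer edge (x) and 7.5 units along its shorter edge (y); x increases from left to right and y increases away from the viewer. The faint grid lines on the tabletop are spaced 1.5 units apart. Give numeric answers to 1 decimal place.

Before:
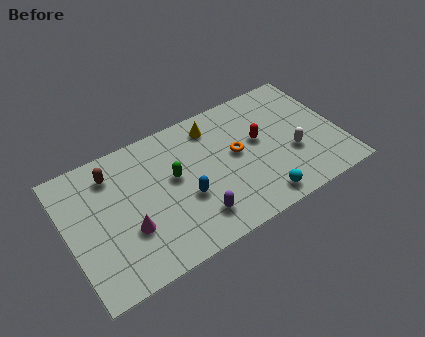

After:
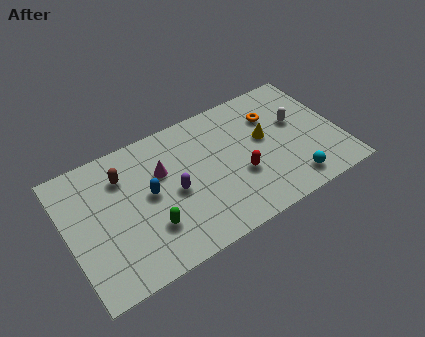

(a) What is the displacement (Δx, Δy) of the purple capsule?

(-0.8, 1.9)

The purple capsule was at about (6.1, 1.6) and moved to about (5.3, 3.5).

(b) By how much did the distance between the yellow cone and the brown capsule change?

+2.0

The distance was about 5.2 in the first image and 7.2 in the second, so they moved 2.0 units further apart.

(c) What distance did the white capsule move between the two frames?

1.8

The white capsule moved from about (11.3, 2.8) to (11.8, 4.5), a distance of √(0.5² + 1.7²) ≈ 1.8.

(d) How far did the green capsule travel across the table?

2.6

The green capsule was near (5.4, 4.3) before and (3.9, 2.2) after, so it travelled √(1.5² + 2.1²) ≈ 2.6 units.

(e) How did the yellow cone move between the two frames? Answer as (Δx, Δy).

(2.4, -1.9)

The yellow cone started near (7.7, 6.2) and ended near (10.1, 4.3).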